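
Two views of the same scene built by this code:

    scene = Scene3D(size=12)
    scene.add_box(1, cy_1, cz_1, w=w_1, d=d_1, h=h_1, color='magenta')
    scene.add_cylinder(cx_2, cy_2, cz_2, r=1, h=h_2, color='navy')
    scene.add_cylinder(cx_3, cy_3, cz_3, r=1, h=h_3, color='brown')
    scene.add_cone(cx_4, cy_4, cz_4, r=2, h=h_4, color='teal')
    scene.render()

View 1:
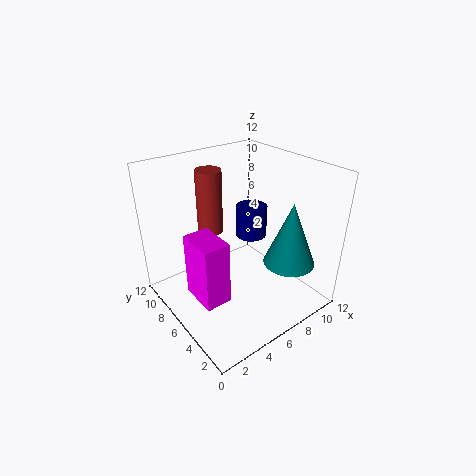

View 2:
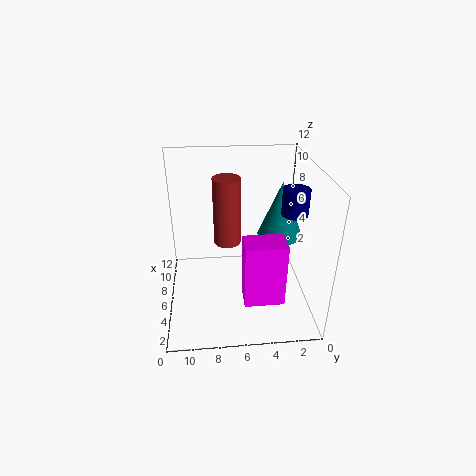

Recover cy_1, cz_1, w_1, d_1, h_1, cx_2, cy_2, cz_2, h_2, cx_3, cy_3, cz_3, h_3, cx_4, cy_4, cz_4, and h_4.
cy_1 = 3
cz_1 = 3
w_1 = 2
d_1 = 3
h_1 = 5
cx_2 = 4
cy_2 = 2
cz_2 = 9
h_2 = 2
cx_3 = 4
cy_3 = 7
cz_3 = 7
h_3 = 5
cx_4 = 8
cy_4 = 2
cz_4 = 5
h_4 = 5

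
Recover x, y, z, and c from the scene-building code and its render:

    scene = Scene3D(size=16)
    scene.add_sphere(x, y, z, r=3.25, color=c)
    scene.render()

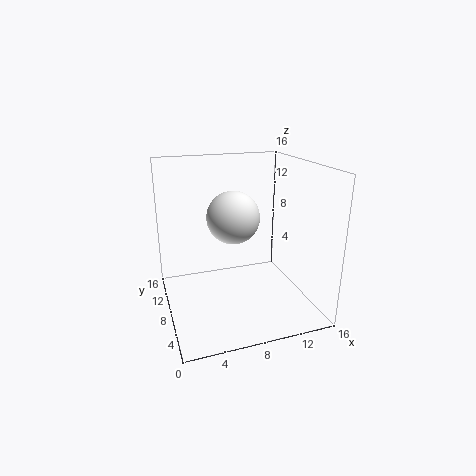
x = 8.75; y = 12; z = 9; c = 'white'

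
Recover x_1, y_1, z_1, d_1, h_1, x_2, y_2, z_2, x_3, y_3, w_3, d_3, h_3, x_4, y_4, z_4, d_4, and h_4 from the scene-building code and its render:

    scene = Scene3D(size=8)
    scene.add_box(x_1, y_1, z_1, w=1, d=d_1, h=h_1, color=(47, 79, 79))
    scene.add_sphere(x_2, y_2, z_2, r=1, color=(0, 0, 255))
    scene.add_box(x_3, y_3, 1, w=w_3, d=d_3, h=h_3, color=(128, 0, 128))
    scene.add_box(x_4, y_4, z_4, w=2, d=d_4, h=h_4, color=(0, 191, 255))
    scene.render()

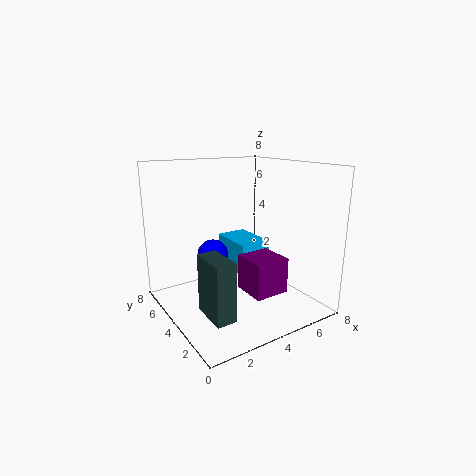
x_1 = 1; y_1 = 1; z_1 = 1; d_1 = 2; h_1 = 3; x_2 = 4; y_2 = 7; z_2 = 2; x_3 = 4; y_3 = 2; w_3 = 2; d_3 = 2; h_3 = 2; x_4 = 5; y_4 = 5; z_4 = 1; d_4 = 3; h_4 = 2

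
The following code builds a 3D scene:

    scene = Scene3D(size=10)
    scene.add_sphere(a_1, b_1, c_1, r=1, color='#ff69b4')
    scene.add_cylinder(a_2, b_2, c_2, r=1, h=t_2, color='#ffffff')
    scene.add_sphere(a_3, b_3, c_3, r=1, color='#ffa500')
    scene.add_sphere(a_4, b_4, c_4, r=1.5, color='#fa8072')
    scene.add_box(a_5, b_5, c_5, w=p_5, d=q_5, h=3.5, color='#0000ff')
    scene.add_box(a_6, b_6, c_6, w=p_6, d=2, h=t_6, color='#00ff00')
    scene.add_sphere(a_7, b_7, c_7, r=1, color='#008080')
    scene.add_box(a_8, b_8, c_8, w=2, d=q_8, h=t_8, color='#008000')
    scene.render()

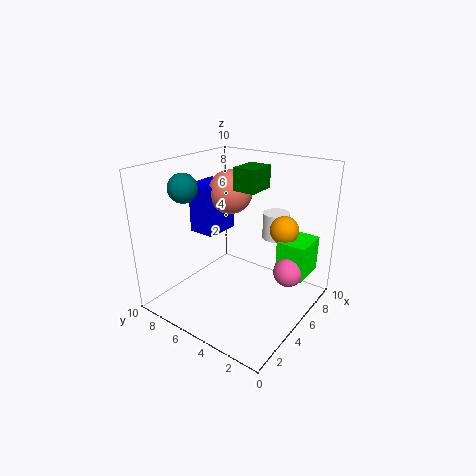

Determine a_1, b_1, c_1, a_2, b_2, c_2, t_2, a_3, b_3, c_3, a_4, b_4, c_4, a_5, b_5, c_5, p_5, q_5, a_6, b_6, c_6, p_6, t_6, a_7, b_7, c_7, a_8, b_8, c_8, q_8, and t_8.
a_1 = 6, b_1 = 1.5, c_1 = 3, a_2 = 8.5, b_2 = 4, c_2 = 4, t_2 = 2, a_3 = 7, b_3 = 2.5, c_3 = 5.5, a_4 = 5.5, b_4 = 6, c_4 = 8, a_5 = 4, b_5 = 6.5, c_5 = 5, p_5 = 2.5, q_5 = 2, a_6 = 6, b_6 = 0.5, c_6 = 2.5, p_6 = 2.5, t_6 = 2.5, a_7 = 3, b_7 = 8, c_7 = 8.5, a_8 = 4.5, b_8 = 3.5, c_8 = 8.5, q_8 = 1.5, t_8 = 1.5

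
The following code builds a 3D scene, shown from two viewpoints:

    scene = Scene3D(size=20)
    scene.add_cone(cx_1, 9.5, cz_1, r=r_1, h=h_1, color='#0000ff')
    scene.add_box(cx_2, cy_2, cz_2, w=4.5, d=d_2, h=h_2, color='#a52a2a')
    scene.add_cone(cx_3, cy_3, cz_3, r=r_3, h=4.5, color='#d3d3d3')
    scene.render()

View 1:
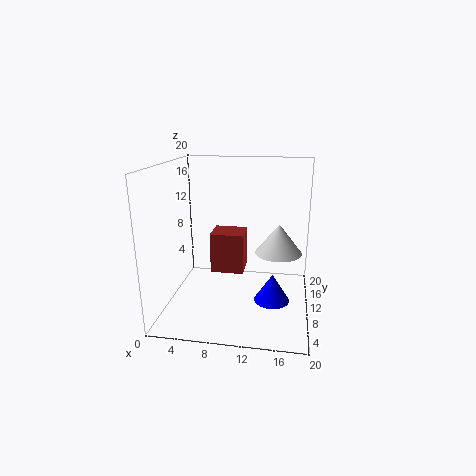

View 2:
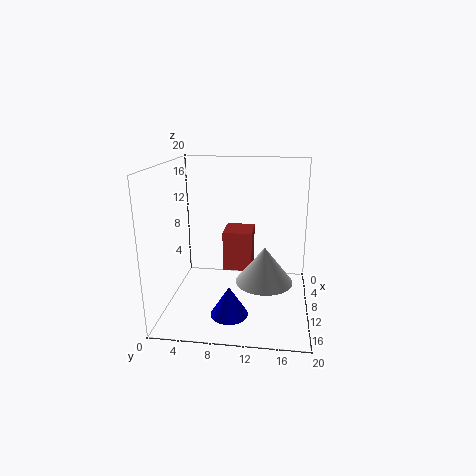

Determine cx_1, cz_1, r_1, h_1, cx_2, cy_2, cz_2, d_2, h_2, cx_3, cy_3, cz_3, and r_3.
cx_1 = 15, cz_1 = 1, r_1 = 2.5, h_1 = 4, cx_2 = 6.5, cy_2 = 8, cz_2 = 5.5, d_2 = 4, h_2 = 5.5, cx_3 = 15.5, cy_3 = 14, cz_3 = 6.5, r_3 = 3.5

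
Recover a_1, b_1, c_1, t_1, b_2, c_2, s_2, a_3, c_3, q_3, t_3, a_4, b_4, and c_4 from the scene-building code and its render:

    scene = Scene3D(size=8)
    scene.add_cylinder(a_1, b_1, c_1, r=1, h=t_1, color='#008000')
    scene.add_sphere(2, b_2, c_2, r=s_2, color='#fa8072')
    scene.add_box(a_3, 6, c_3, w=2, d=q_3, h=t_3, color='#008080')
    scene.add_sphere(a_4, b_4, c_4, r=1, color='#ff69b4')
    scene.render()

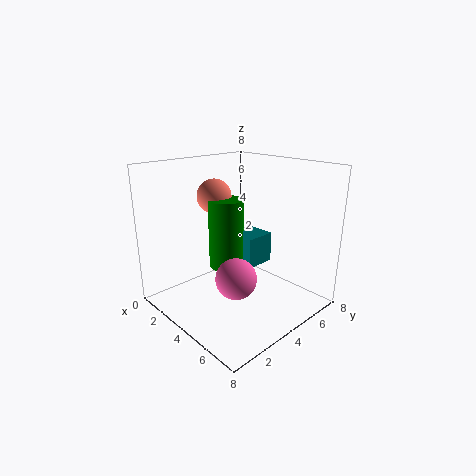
a_1 = 3
b_1 = 4
c_1 = 2
t_1 = 4
b_2 = 4
c_2 = 6
s_2 = 1
a_3 = 1
c_3 = 1
q_3 = 2
t_3 = 2
a_4 = 6
b_4 = 2
c_4 = 3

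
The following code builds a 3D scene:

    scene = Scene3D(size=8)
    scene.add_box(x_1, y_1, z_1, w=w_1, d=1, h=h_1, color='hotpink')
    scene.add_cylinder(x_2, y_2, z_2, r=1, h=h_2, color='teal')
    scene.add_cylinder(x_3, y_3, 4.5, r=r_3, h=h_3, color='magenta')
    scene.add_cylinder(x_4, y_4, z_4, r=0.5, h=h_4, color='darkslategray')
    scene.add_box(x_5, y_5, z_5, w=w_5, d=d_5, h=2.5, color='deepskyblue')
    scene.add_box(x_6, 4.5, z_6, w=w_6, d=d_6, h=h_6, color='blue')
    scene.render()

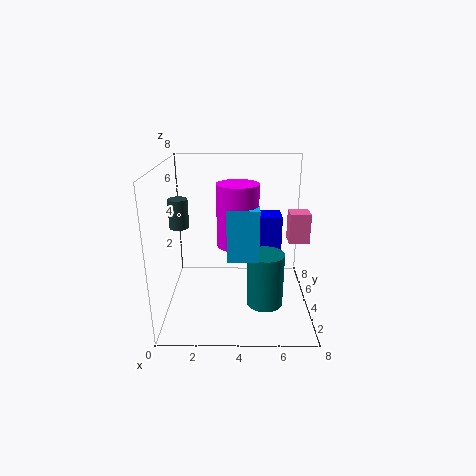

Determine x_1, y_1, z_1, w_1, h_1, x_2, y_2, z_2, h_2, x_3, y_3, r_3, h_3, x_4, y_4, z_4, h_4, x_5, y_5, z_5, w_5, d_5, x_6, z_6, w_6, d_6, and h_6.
x_1 = 6.5; y_1 = 2; z_1 = 4.5; w_1 = 1; h_1 = 1.5; x_2 = 5.5; y_2 = 3; z_2 = 0.5; h_2 = 3; x_3 = 4; y_3 = 2; r_3 = 1; h_3 = 3; x_4 = 1; y_4 = 3; z_4 = 5; h_4 = 1.5; x_5 = 3.5; y_5 = 1; z_5 = 4; w_5 = 1.5; d_5 = 2.5; x_6 = 5; z_6 = 1.5; w_6 = 1.5; d_6 = 1.5; h_6 = 3.5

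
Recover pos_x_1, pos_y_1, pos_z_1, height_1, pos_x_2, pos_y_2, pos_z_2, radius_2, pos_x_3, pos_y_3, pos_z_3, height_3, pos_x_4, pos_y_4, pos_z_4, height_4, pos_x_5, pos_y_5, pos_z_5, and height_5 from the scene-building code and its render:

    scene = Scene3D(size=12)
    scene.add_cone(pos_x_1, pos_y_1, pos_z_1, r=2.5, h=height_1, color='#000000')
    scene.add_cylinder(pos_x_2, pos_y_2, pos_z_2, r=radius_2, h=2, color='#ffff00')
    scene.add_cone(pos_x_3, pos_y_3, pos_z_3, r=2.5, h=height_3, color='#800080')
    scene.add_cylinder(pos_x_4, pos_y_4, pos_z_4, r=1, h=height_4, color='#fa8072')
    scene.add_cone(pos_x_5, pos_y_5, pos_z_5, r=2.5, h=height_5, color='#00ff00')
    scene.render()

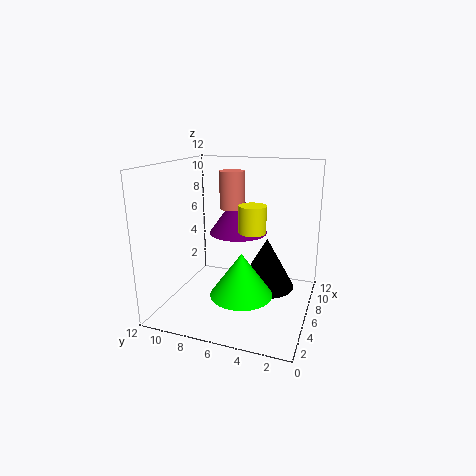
pos_x_1 = 8; pos_y_1 = 4; pos_z_1 = 1; height_1 = 4.5; pos_x_2 = 3.5; pos_y_2 = 4; pos_z_2 = 7.5; radius_2 = 1; pos_x_3 = 7.5; pos_y_3 = 6.5; pos_z_3 = 6; height_3 = 3.5; pos_x_4 = 6; pos_y_4 = 6.5; pos_z_4 = 8.5; height_4 = 3; pos_x_5 = 4; pos_y_5 = 5; pos_z_5 = 2; height_5 = 3.5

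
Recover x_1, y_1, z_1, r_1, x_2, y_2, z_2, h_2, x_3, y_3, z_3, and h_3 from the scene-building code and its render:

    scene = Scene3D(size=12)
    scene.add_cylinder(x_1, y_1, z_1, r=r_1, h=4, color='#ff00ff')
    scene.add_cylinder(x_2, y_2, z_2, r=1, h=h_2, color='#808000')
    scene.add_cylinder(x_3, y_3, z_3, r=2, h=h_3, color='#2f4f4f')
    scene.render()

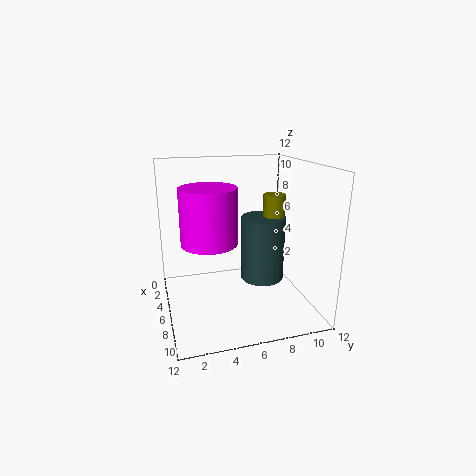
x_1 = 9; y_1 = 3; z_1 = 7; r_1 = 2; x_2 = 4; y_2 = 10; z_2 = 5; h_2 = 4; x_3 = 4; y_3 = 9; z_3 = 1; h_3 = 6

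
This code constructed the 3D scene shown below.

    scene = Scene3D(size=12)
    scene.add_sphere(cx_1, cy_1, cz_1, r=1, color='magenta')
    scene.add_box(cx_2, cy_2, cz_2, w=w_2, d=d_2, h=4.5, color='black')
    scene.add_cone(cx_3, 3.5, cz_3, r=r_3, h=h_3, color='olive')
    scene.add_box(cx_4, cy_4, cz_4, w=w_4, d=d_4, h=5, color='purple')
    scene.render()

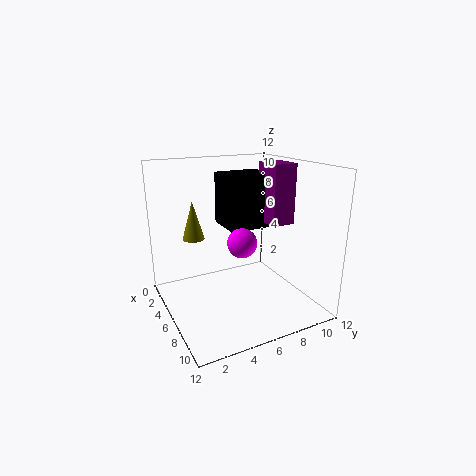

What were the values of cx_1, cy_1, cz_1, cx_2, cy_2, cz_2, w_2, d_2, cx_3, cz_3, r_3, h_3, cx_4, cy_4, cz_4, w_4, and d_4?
cx_1 = 10.5; cy_1 = 4; cz_1 = 7.5; cx_2 = 2.5; cy_2 = 5.5; cz_2 = 6.5; w_2 = 3.5; d_2 = 4; cx_3 = 2; cz_3 = 5; r_3 = 1; h_3 = 3.5; cx_4 = 5; cy_4 = 8.5; cz_4 = 7; w_4 = 2.5; d_4 = 2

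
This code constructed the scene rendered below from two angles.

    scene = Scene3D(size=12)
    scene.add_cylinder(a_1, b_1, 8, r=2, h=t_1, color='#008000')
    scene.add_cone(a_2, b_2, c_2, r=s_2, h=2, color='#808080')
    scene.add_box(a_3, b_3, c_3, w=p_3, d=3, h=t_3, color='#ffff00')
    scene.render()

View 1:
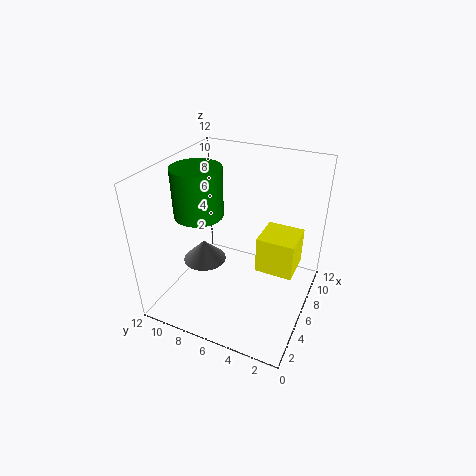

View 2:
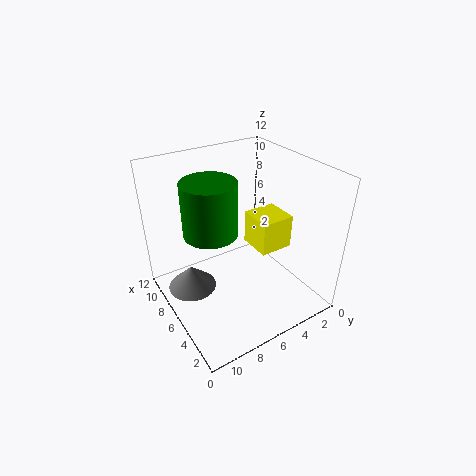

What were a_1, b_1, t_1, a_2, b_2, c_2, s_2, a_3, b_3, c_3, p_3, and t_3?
a_1 = 5; b_1 = 9; t_1 = 4; a_2 = 7; b_2 = 10; c_2 = 2; s_2 = 2; a_3 = 5; b_3 = 1; c_3 = 4; p_3 = 3; t_3 = 3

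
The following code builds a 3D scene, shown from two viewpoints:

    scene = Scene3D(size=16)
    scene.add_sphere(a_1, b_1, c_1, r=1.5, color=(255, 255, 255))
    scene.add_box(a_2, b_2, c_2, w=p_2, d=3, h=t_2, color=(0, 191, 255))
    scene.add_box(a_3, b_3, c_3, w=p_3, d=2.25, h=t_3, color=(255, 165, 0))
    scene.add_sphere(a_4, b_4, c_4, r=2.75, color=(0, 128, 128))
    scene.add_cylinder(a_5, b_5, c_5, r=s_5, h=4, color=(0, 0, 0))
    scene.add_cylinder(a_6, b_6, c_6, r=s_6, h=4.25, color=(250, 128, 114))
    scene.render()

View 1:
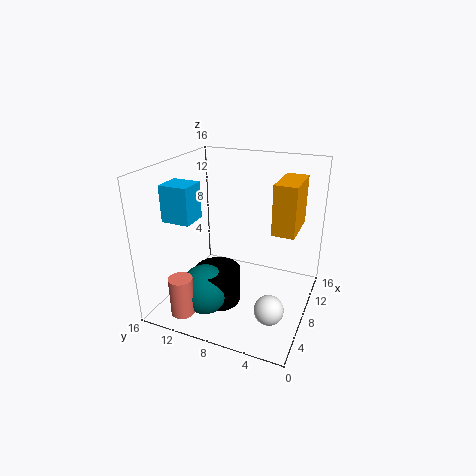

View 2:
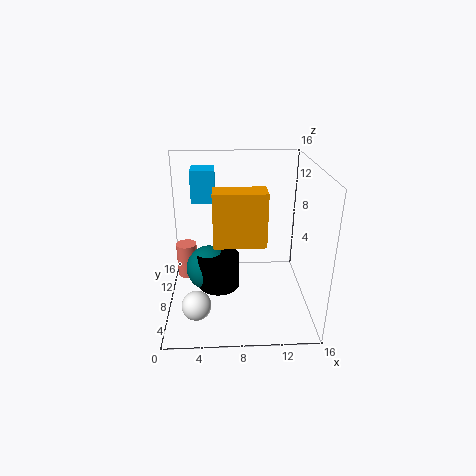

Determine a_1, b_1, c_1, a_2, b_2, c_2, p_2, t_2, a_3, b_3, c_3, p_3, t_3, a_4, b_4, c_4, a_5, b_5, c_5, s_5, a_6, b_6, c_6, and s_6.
a_1 = 3.5, b_1 = 2.75, c_1 = 3, a_2 = 2.75, b_2 = 11, c_2 = 11, p_2 = 2.75, t_2 = 3.75, a_3 = 5.5, b_3 = 1.25, c_3 = 10.25, p_3 = 4.75, t_3 = 5, a_4 = 4.5, b_4 = 10.5, c_4 = 2.75, a_5 = 5.75, b_5 = 9.5, c_5 = 1, s_5 = 2.5, a_6 = 1.75, b_6 = 11.75, c_6 = 1.25, s_6 = 1.25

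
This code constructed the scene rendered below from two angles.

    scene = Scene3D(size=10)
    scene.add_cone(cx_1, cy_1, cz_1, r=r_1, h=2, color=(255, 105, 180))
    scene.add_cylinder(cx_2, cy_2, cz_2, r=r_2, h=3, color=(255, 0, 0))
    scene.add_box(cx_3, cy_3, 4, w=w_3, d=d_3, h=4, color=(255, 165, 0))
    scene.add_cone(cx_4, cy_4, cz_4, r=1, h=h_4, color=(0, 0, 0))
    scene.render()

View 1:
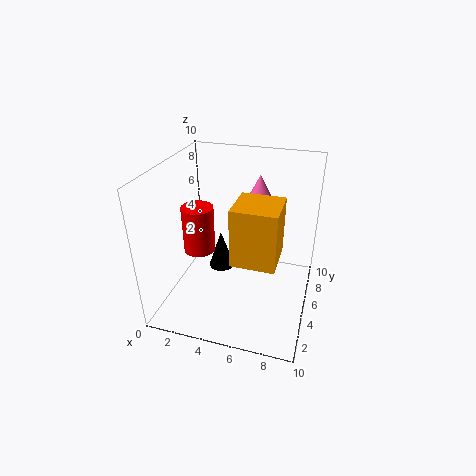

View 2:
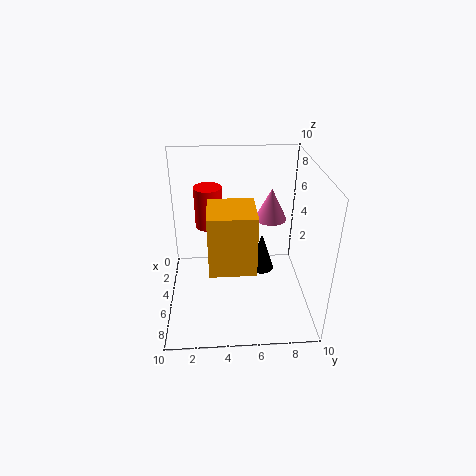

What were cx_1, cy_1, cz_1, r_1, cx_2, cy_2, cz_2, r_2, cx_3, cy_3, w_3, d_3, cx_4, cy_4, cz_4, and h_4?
cx_1 = 6; cy_1 = 7; cz_1 = 7; r_1 = 1; cx_2 = 3; cy_2 = 3; cz_2 = 5; r_2 = 1; cx_3 = 5; cy_3 = 3; w_3 = 3; d_3 = 3; cx_4 = 3; cy_4 = 7; cz_4 = 1; h_4 = 3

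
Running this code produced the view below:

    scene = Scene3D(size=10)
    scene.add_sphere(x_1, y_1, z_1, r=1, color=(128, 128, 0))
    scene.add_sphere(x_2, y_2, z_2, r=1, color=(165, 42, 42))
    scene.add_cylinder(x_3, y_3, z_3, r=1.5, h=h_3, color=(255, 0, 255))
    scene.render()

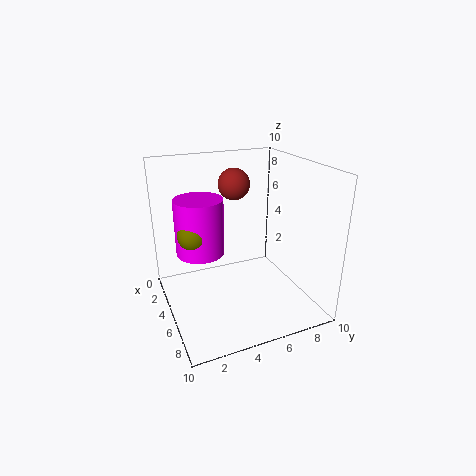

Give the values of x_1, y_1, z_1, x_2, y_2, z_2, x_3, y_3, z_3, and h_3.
x_1 = 6.5; y_1 = 1.5; z_1 = 6.5; x_2 = 5.5; y_2 = 4.5; z_2 = 9; x_3 = 6; y_3 = 2; z_3 = 5; h_3 = 3.5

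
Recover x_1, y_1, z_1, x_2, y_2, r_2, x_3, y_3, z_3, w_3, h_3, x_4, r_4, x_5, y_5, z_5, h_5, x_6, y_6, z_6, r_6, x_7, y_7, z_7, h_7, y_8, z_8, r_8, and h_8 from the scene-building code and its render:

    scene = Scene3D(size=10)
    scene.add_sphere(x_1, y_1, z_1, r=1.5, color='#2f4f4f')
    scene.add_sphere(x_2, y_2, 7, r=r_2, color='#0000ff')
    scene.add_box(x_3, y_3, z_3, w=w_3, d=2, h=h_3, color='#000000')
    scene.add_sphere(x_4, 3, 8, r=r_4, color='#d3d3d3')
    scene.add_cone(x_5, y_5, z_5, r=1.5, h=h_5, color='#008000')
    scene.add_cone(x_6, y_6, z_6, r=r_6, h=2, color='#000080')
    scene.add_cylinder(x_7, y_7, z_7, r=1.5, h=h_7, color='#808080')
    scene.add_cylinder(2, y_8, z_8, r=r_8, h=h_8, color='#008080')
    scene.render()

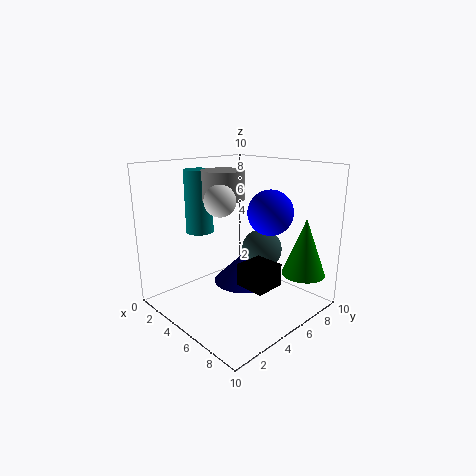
x_1 = 5, y_1 = 7.5, z_1 = 3.5, x_2 = 7, y_2 = 6, r_2 = 1.5, x_3 = 6.5, y_3 = 3.5, z_3 = 2.5, w_3 = 2, h_3 = 1.5, x_4 = 5.5, r_4 = 1, x_5 = 8.5, y_5 = 8, z_5 = 2.5, h_5 = 4, x_6 = 5.5, y_6 = 5, z_6 = 2, r_6 = 2, x_7 = 3.5, y_7 = 5, z_7 = 7.5, h_7 = 2, y_8 = 4, z_8 = 5, r_8 = 1, h_8 = 4.5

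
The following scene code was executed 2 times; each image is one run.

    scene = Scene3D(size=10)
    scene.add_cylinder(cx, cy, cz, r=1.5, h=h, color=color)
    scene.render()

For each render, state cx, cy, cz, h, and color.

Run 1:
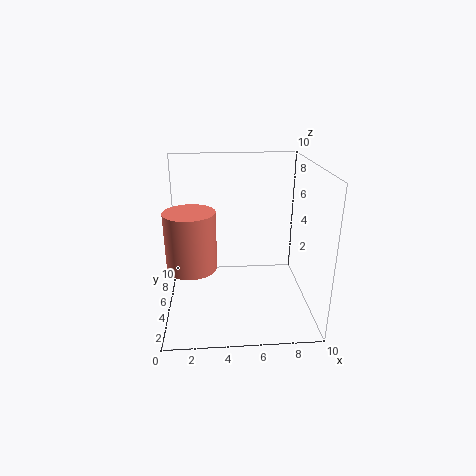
cx = 2
cy = 2
cz = 4.5
h = 3.5
color = 'salmon'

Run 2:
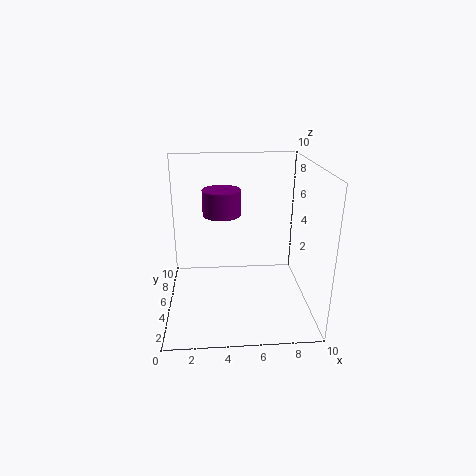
cx = 4
cy = 8.5
cz = 5.5
h = 2
color = 'purple'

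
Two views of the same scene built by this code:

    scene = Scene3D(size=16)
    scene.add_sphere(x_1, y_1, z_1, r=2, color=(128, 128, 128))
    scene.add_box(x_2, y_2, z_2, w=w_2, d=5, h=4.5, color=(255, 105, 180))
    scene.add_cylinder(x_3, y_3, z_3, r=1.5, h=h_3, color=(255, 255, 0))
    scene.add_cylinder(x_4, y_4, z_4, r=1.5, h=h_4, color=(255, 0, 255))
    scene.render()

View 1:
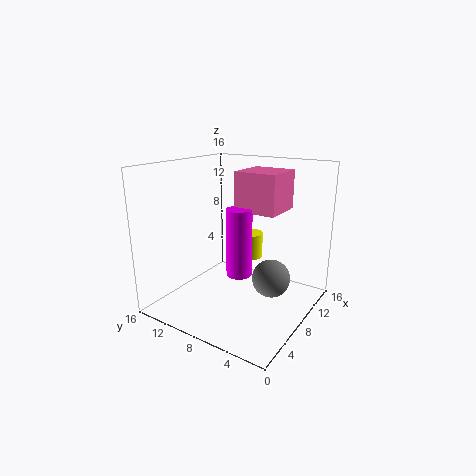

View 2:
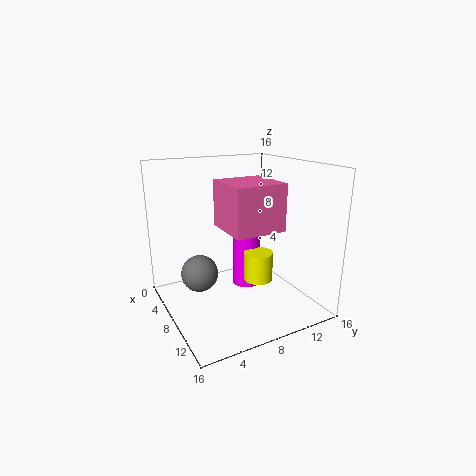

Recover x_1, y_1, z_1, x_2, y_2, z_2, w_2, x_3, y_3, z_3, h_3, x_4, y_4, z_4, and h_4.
x_1 = 7.5, y_1 = 3.5, z_1 = 4.5, x_2 = 9.5, y_2 = 4.5, z_2 = 10.5, w_2 = 5, x_3 = 11.5, y_3 = 8.5, z_3 = 4.5, h_3 = 3, x_4 = 9, y_4 = 8.5, z_4 = 3, h_4 = 8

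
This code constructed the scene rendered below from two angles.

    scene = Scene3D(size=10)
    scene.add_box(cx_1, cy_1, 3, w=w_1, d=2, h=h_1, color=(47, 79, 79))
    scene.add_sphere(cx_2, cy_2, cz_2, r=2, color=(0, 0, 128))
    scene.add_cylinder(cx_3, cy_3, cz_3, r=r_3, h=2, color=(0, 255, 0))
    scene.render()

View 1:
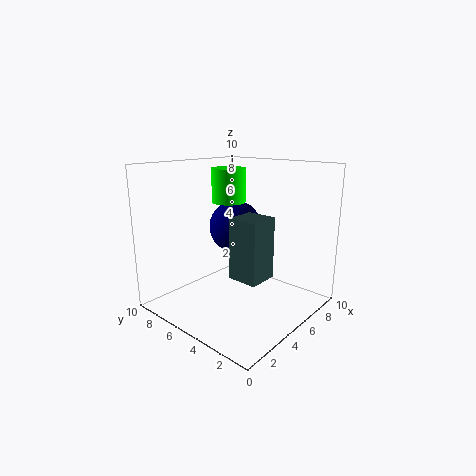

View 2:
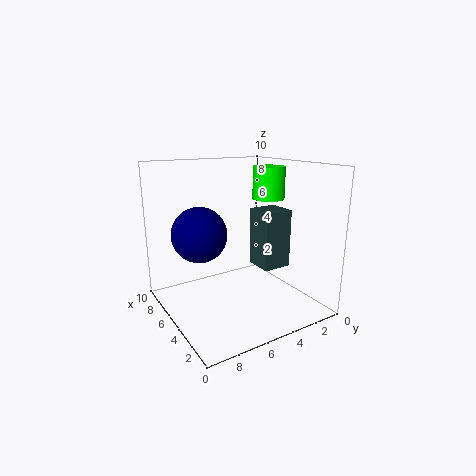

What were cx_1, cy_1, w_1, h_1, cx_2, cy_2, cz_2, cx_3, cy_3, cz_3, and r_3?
cx_1 = 3; cy_1 = 2; w_1 = 2; h_1 = 4; cx_2 = 7; cy_2 = 7; cz_2 = 5; cx_3 = 3; cy_3 = 4; cz_3 = 8; r_3 = 1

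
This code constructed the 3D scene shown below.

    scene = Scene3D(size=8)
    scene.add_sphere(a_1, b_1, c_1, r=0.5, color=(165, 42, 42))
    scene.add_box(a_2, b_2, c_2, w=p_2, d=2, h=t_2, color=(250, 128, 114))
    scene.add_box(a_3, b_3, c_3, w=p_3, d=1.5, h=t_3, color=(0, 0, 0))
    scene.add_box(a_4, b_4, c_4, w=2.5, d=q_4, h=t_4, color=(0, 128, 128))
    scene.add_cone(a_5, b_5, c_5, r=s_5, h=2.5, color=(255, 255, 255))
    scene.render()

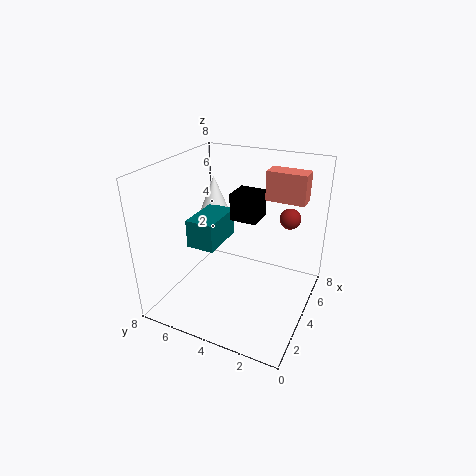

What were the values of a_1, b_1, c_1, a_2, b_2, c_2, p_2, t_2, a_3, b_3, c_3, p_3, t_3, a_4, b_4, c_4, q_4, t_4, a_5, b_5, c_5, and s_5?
a_1 = 3.5
b_1 = 1
c_1 = 6
a_2 = 4
b_2 = 0.5
c_2 = 6.5
p_2 = 1
t_2 = 1.5
a_3 = 4
b_3 = 3
c_3 = 5
p_3 = 1.5
t_3 = 1.5
a_4 = 2
b_4 = 4.5
c_4 = 4
q_4 = 1.5
t_4 = 1.5
a_5 = 5
b_5 = 6
c_5 = 4.5
s_5 = 1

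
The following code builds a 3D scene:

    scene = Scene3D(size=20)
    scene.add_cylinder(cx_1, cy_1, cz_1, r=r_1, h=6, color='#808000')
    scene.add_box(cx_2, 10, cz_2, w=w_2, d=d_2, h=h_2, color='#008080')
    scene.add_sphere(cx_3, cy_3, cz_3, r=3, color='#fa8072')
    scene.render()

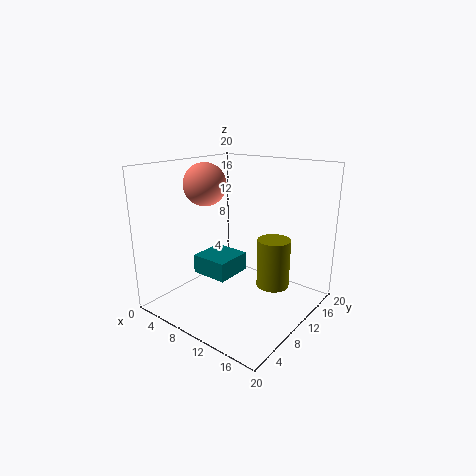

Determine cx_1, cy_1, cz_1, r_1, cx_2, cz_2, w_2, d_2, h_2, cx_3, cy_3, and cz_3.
cx_1 = 17
cy_1 = 8
cz_1 = 6
r_1 = 2
cx_2 = 1
cz_2 = 2
w_2 = 6
d_2 = 6
h_2 = 3
cx_3 = 5
cy_3 = 9
cz_3 = 17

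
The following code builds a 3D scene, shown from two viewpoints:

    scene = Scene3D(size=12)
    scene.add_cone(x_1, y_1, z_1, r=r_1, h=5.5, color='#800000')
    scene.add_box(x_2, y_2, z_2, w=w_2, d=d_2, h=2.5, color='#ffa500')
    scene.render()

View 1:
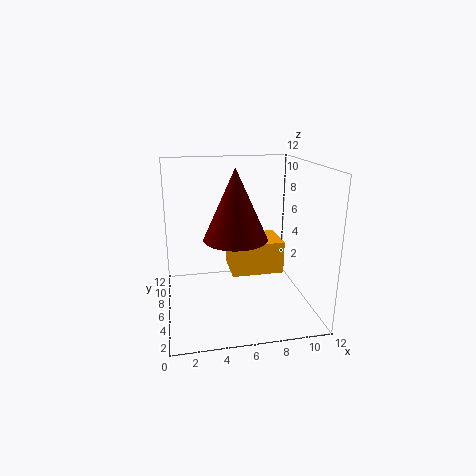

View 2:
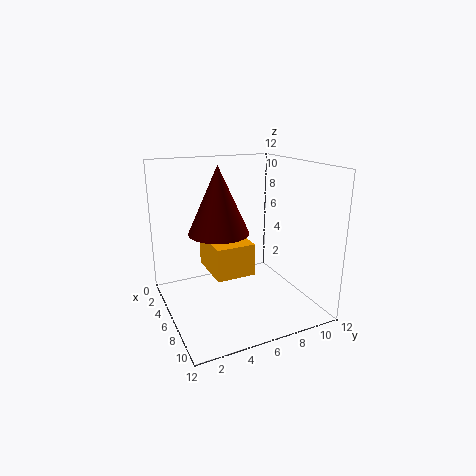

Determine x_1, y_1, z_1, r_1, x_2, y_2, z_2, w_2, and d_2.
x_1 = 5.5, y_1 = 4.5, z_1 = 6.5, r_1 = 2.5, x_2 = 5, y_2 = 3, z_2 = 4, w_2 = 4, d_2 = 3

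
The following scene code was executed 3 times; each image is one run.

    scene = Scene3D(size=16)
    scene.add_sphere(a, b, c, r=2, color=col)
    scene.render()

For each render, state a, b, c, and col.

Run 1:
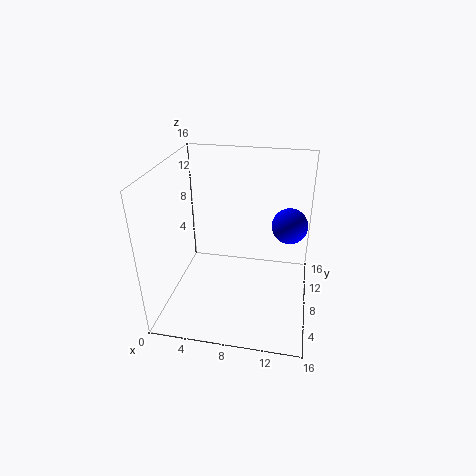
a = 13.5, b = 10, c = 9, col = 'blue'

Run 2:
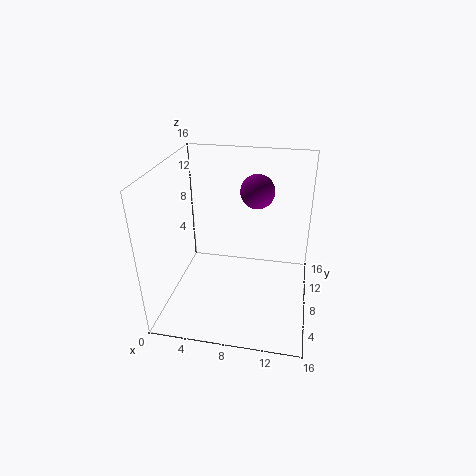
a = 9.5, b = 12, c = 12, col = 'purple'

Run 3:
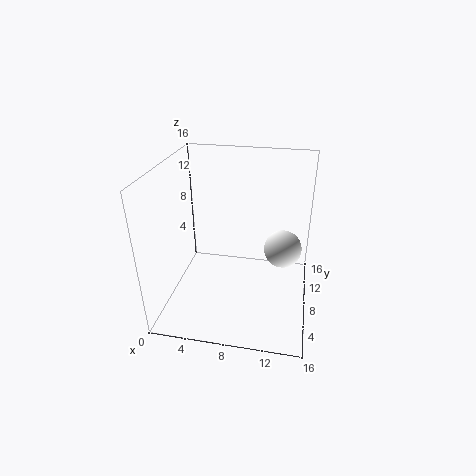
a = 13, b = 7.5, c = 7.5, col = 'white'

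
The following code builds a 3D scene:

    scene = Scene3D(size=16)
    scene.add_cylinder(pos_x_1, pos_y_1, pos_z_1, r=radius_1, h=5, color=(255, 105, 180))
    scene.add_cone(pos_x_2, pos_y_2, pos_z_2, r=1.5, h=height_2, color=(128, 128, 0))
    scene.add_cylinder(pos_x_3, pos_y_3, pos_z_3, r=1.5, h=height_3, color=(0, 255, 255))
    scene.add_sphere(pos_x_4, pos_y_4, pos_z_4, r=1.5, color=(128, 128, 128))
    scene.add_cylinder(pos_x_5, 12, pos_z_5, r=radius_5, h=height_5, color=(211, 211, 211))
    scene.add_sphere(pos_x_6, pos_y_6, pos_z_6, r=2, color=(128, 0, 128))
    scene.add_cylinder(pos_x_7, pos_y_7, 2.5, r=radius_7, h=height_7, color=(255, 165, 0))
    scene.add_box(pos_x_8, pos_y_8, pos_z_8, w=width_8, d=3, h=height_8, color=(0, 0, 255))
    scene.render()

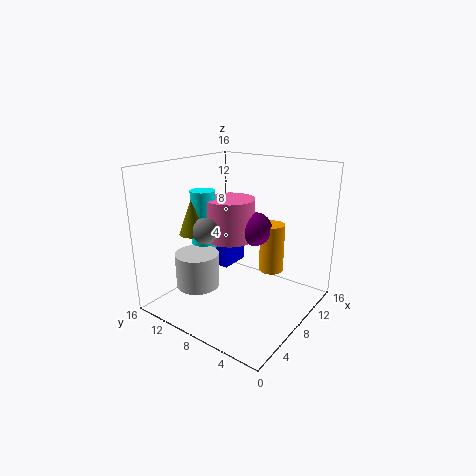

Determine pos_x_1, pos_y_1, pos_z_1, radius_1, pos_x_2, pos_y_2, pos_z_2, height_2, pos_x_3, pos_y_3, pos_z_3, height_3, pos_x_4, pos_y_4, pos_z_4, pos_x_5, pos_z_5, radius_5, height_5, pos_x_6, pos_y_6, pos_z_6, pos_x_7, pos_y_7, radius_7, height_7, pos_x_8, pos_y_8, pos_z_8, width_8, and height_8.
pos_x_1 = 10.5; pos_y_1 = 11; pos_z_1 = 6.5; radius_1 = 3; pos_x_2 = 6; pos_y_2 = 13; pos_z_2 = 8; height_2 = 4; pos_x_3 = 8.5; pos_y_3 = 13.5; pos_z_3 = 5.5; height_3 = 7; pos_x_4 = 6.5; pos_y_4 = 11.5; pos_z_4 = 8.5; pos_x_5 = 5.5; pos_z_5 = 2; radius_5 = 2.5; height_5 = 4; pos_x_6 = 11.5; pos_y_6 = 8; pos_z_6 = 8; pos_x_7 = 13; pos_y_7 = 6.5; radius_7 = 1.5; height_7 = 6; pos_x_8 = 11.5; pos_y_8 = 12.5; pos_z_8 = 1.5; width_8 = 4; height_8 = 3.5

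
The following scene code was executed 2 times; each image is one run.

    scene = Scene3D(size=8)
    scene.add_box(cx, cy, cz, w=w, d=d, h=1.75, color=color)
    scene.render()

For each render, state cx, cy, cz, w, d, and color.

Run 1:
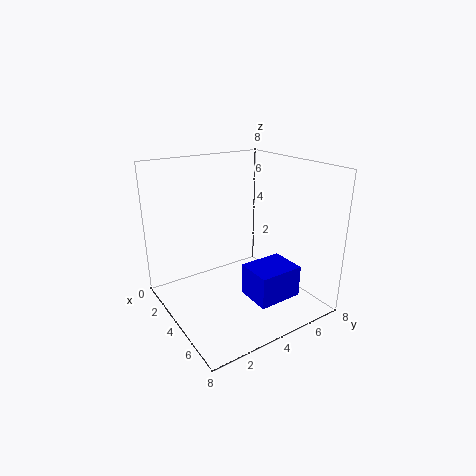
cx = 4.75; cy = 3.75; cz = 1; w = 2; d = 2.5; color = 'blue'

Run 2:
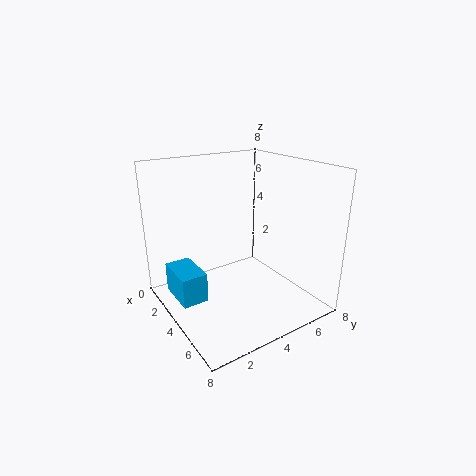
cx = 1; cy = 0.75; cz = 0.25; w = 2.5; d = 1.5; color = 'deepskyblue'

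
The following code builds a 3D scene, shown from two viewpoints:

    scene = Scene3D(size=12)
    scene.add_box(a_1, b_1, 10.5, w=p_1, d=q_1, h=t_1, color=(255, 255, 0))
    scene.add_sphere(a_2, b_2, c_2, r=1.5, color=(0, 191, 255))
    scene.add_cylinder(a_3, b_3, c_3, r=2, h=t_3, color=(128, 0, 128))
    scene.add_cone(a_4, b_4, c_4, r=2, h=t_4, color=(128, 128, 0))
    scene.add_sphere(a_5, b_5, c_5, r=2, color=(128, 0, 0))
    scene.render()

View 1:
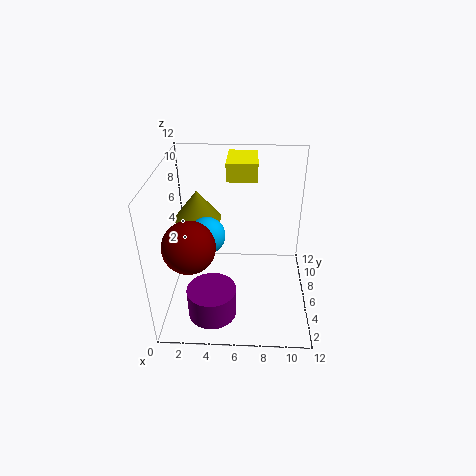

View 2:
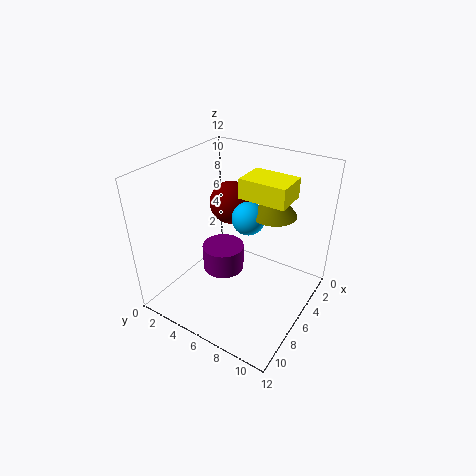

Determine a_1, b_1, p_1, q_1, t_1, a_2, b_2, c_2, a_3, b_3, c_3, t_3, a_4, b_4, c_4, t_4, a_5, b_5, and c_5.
a_1 = 5, b_1 = 7, p_1 = 2.5, q_1 = 3.5, t_1 = 1.5, a_2 = 3.5, b_2 = 5.5, c_2 = 6.5, a_3 = 4, b_3 = 3, c_3 = 0.5, t_3 = 2.5, a_4 = 2.5, b_4 = 7.5, c_4 = 7, t_4 = 2.5, a_5 = 2.5, b_5 = 3, c_5 = 7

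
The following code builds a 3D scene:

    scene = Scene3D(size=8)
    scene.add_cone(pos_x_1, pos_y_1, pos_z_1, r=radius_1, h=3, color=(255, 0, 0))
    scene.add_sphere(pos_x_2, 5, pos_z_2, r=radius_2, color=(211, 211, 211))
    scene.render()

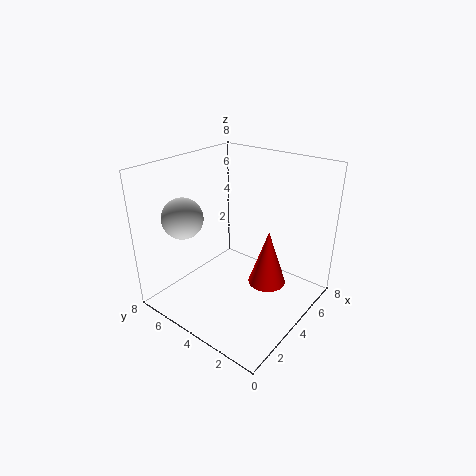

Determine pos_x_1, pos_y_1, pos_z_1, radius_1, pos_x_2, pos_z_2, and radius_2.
pos_x_1 = 4; pos_y_1 = 2; pos_z_1 = 2; radius_1 = 1; pos_x_2 = 1; pos_z_2 = 6; radius_2 = 1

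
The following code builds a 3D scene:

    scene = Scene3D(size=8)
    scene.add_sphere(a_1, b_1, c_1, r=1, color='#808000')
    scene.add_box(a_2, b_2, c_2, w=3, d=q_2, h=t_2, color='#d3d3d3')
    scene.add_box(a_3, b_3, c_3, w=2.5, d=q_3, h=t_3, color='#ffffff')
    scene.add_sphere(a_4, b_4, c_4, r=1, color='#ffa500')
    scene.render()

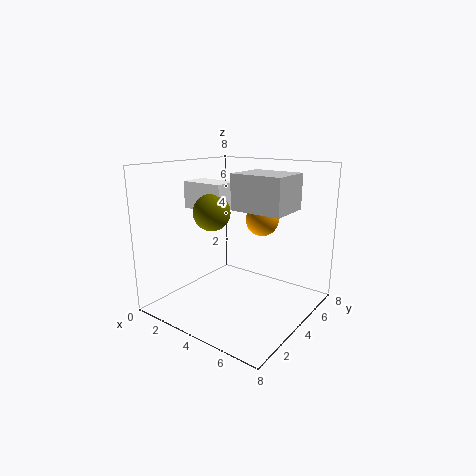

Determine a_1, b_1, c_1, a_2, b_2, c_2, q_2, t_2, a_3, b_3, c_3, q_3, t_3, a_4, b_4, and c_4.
a_1 = 3, b_1 = 3, c_1 = 5.5, a_2 = 3.5, b_2 = 4, c_2 = 5.5, q_2 = 2.5, t_2 = 2, a_3 = 1, b_3 = 3, c_3 = 5.5, q_3 = 1.5, t_3 = 1.5, a_4 = 4, b_4 = 6.5, c_4 = 4.5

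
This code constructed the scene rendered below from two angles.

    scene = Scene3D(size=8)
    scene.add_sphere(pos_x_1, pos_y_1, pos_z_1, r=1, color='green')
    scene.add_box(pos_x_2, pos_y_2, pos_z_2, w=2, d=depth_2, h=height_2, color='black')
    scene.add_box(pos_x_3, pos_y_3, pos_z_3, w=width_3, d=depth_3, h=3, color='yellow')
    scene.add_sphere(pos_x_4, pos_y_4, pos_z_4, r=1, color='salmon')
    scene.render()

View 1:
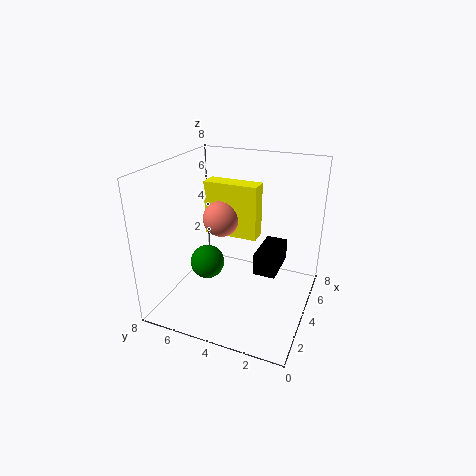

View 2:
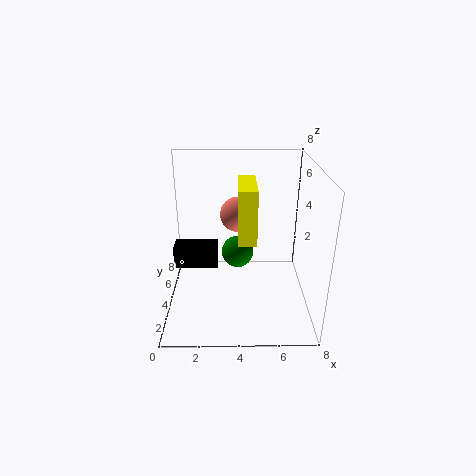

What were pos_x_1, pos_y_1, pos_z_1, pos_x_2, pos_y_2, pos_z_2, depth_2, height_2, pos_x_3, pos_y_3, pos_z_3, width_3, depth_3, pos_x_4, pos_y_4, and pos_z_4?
pos_x_1 = 4, pos_y_1 = 6, pos_z_1 = 2, pos_x_2 = 1, pos_y_2 = 1, pos_z_2 = 4, depth_2 = 1, height_2 = 1, pos_x_3 = 4, pos_y_3 = 3, pos_z_3 = 4, width_3 = 1, depth_3 = 3, pos_x_4 = 4, pos_y_4 = 5, pos_z_4 = 5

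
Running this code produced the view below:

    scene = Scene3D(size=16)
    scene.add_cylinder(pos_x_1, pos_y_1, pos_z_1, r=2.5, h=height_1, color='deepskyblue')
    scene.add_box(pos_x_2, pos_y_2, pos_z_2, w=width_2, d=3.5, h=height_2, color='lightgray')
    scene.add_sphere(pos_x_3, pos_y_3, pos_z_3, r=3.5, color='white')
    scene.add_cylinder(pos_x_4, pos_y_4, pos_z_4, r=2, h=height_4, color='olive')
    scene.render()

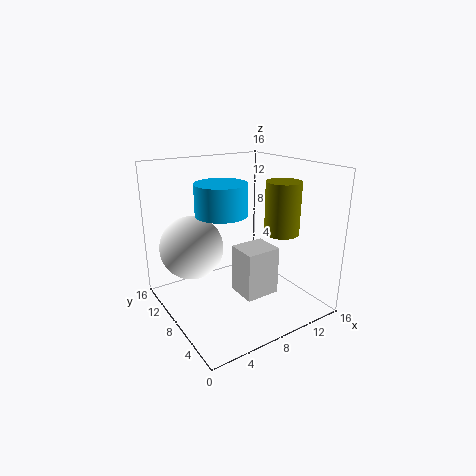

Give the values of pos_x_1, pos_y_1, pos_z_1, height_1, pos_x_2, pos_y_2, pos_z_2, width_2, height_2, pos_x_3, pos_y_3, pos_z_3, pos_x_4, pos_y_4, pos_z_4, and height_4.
pos_x_1 = 4.5
pos_y_1 = 5.5
pos_z_1 = 12
height_1 = 3
pos_x_2 = 7.5
pos_y_2 = 5
pos_z_2 = 1.5
width_2 = 4
height_2 = 5.5
pos_x_3 = 3.5
pos_y_3 = 10.5
pos_z_3 = 7
pos_x_4 = 13
pos_y_4 = 6.5
pos_z_4 = 8
height_4 = 6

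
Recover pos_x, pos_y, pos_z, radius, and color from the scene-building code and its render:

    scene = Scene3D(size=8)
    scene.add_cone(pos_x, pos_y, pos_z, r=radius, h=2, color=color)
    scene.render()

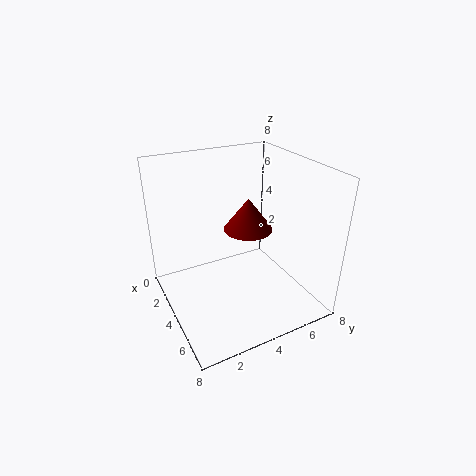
pos_x = 2.5
pos_y = 5.5
pos_z = 3.5
radius = 1.5
color = 'maroon'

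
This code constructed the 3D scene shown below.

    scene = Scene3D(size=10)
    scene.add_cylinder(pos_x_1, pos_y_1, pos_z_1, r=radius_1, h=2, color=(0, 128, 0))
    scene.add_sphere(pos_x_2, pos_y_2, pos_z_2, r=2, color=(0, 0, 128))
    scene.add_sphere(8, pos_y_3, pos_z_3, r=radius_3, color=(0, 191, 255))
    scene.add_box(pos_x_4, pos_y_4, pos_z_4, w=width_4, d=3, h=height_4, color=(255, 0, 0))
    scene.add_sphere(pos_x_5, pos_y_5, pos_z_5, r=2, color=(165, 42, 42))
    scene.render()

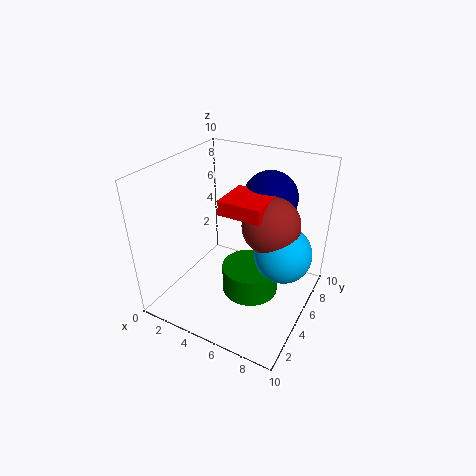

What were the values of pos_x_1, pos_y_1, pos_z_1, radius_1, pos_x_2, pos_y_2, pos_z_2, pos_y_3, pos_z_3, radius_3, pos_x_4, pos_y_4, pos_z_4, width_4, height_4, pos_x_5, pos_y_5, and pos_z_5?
pos_x_1 = 6, pos_y_1 = 5, pos_z_1 = 1, radius_1 = 2, pos_x_2 = 6, pos_y_2 = 8, pos_z_2 = 7, pos_y_3 = 6, pos_z_3 = 4, radius_3 = 2, pos_x_4 = 4, pos_y_4 = 4, pos_z_4 = 7, width_4 = 3, height_4 = 1, pos_x_5 = 7, pos_y_5 = 6, pos_z_5 = 6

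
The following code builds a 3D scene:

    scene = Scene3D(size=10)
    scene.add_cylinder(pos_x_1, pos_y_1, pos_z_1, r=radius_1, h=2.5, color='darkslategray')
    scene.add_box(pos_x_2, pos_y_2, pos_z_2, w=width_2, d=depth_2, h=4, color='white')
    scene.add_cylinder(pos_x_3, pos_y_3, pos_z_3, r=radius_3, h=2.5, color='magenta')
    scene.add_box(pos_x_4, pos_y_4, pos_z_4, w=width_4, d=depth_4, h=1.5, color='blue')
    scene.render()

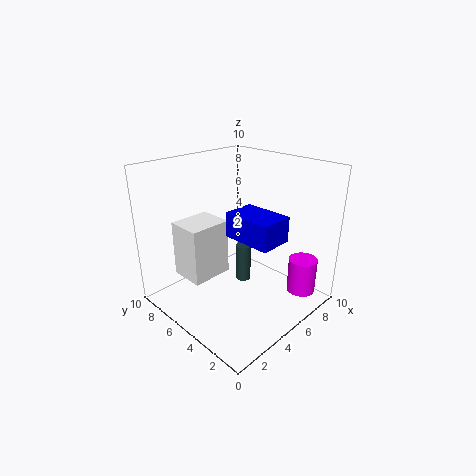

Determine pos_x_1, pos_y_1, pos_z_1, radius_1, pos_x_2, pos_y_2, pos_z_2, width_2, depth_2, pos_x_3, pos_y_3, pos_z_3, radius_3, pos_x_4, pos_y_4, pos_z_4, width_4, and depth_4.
pos_x_1 = 4.5
pos_y_1 = 4
pos_z_1 = 2.5
radius_1 = 0.5
pos_x_2 = 2
pos_y_2 = 6
pos_z_2 = 2
width_2 = 3
depth_2 = 2.5
pos_x_3 = 8
pos_y_3 = 1.5
pos_z_3 = 1
radius_3 = 1
pos_x_4 = 2.5
pos_y_4 = 0.5
pos_z_4 = 6.5
width_4 = 2
depth_4 = 3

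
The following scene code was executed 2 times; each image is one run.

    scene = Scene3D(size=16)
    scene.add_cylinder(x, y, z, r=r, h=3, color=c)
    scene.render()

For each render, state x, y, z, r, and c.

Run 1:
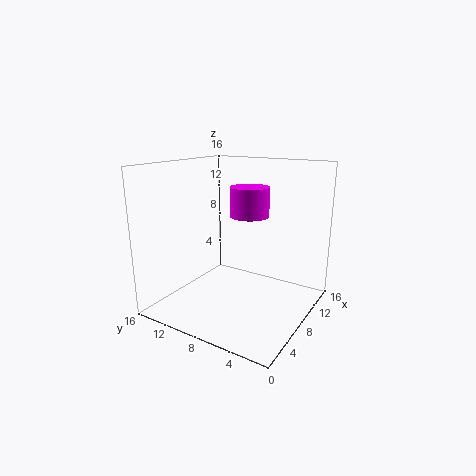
x = 7, y = 6, z = 11, r = 2, c = 'magenta'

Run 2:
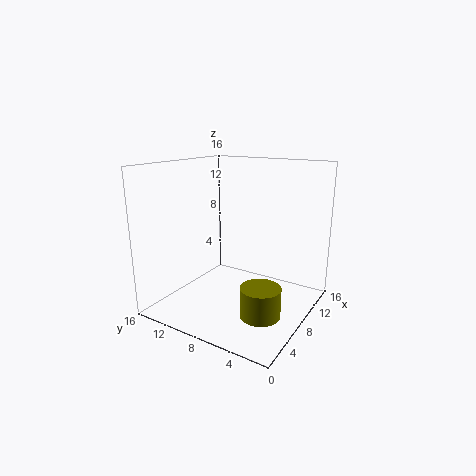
x = 4, y = 3, z = 2, r = 2, c = 'olive'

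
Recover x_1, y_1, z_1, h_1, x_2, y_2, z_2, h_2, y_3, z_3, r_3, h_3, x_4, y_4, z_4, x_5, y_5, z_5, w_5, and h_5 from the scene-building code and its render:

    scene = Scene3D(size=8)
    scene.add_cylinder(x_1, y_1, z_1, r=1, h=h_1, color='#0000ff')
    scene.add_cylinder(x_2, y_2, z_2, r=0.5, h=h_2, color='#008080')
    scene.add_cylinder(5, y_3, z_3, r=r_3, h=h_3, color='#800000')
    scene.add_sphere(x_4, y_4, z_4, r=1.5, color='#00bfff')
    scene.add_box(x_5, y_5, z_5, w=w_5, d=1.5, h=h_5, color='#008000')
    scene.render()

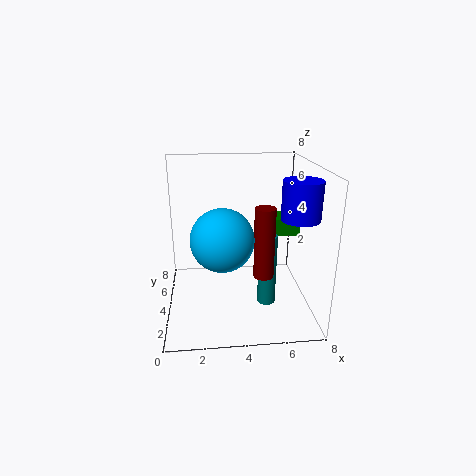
x_1 = 7; y_1 = 2.5; z_1 = 5.5; h_1 = 2; x_2 = 5.5; y_2 = 3; z_2 = 0.5; h_2 = 4; y_3 = 1.5; z_3 = 3; r_3 = 0.5; h_3 = 3.5; x_4 = 3; y_4 = 1.5; z_4 = 5; x_5 = 6; y_5 = 4; z_5 = 4; w_5 = 1.5; h_5 = 1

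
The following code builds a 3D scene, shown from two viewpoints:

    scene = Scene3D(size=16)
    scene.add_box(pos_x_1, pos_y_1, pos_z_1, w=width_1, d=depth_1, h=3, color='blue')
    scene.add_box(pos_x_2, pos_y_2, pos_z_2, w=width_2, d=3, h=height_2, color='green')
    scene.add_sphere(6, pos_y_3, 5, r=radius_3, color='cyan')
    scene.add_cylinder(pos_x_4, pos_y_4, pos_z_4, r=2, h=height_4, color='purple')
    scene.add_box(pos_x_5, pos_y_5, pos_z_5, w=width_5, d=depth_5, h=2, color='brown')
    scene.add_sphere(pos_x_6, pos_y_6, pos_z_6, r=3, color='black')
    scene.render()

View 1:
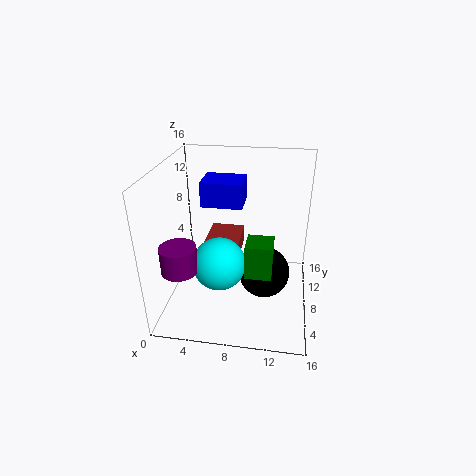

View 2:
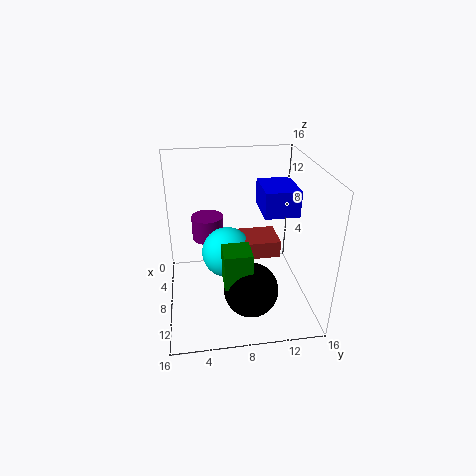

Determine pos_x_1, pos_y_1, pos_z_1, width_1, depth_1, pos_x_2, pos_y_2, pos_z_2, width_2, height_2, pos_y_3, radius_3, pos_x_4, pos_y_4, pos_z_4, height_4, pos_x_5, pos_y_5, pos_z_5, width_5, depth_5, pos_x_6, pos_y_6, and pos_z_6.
pos_x_1 = 3, pos_y_1 = 11, pos_z_1 = 10, width_1 = 5, depth_1 = 4, pos_x_2 = 9, pos_y_2 = 6, pos_z_2 = 4, width_2 = 3, height_2 = 4, pos_y_3 = 7, radius_3 = 3, pos_x_4 = 2, pos_y_4 = 5, pos_z_4 = 5, height_4 = 3, pos_x_5 = 4, pos_y_5 = 7, pos_z_5 = 5, width_5 = 4, depth_5 = 6, pos_x_6 = 11, pos_y_6 = 9, pos_z_6 = 3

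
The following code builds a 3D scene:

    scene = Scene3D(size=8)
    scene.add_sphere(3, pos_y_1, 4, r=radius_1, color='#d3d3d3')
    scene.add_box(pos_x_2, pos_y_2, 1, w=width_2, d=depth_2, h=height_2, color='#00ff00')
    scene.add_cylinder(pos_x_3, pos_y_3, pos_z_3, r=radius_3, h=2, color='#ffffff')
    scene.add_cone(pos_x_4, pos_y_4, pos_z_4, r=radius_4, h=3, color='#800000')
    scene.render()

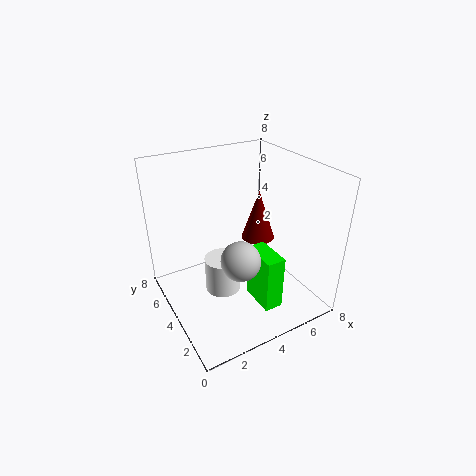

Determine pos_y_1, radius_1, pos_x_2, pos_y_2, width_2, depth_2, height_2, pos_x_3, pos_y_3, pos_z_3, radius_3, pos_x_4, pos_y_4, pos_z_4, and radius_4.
pos_y_1 = 2, radius_1 = 1, pos_x_2 = 4, pos_y_2 = 1, width_2 = 1, depth_2 = 2, height_2 = 3, pos_x_3 = 3, pos_y_3 = 4, pos_z_3 = 1, radius_3 = 1, pos_x_4 = 6, pos_y_4 = 5, pos_z_4 = 3, radius_4 = 1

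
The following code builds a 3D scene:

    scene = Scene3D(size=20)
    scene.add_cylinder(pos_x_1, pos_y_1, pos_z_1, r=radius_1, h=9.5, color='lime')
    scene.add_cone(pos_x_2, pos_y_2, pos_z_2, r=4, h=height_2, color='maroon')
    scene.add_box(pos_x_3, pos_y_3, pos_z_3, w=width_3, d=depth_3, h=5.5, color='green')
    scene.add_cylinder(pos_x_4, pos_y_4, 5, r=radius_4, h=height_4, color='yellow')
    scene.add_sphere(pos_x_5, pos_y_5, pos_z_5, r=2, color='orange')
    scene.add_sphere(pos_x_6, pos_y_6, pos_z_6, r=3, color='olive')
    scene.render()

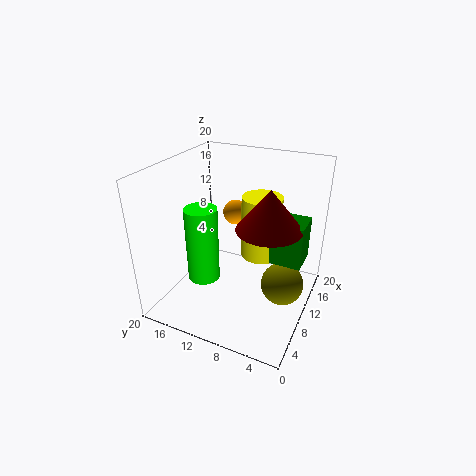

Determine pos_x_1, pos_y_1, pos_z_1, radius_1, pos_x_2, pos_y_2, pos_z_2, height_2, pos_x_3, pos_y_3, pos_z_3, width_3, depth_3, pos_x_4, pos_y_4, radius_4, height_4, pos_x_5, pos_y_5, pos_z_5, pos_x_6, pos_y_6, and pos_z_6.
pos_x_1 = 4
pos_y_1 = 12
pos_z_1 = 7
radius_1 = 2
pos_x_2 = 7
pos_y_2 = 4.5
pos_z_2 = 14
height_2 = 5
pos_x_3 = 7.5
pos_y_3 = 0.5
pos_z_3 = 9
width_3 = 4
depth_3 = 4
pos_x_4 = 15
pos_y_4 = 8.5
radius_4 = 3
height_4 = 9.5
pos_x_5 = 17.5
pos_y_5 = 14
pos_z_5 = 10
pos_x_6 = 11
pos_y_6 = 3.5
pos_z_6 = 3.5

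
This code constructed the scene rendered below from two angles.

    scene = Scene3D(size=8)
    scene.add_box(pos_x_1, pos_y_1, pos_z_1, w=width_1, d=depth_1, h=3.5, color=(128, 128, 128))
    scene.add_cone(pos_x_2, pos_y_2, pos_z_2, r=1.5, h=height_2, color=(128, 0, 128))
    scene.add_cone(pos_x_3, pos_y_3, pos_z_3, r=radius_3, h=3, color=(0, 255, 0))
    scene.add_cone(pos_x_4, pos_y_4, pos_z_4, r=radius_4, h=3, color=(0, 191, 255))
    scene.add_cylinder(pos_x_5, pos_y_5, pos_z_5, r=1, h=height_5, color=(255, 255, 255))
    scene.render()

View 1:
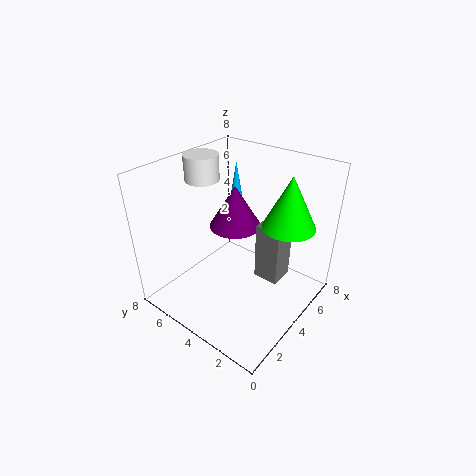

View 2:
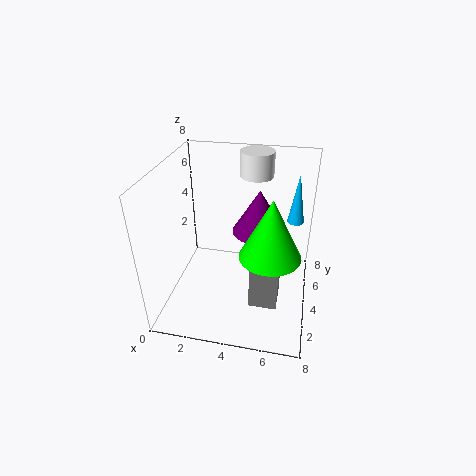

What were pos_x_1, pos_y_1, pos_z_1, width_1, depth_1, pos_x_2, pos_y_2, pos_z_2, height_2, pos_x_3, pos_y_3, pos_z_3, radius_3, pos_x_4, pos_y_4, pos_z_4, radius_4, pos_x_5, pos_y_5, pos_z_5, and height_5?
pos_x_1 = 5, pos_y_1 = 2, pos_z_1 = 1, width_1 = 1.5, depth_1 = 1.5, pos_x_2 = 5, pos_y_2 = 5, pos_z_2 = 4, height_2 = 2.5, pos_x_3 = 6, pos_y_3 = 2, pos_z_3 = 4.5, radius_3 = 1.5, pos_x_4 = 7, pos_y_4 = 6.5, pos_z_4 = 4, radius_4 = 0.5, pos_x_5 = 4.5, pos_y_5 = 7, pos_z_5 = 6.5, height_5 = 1.5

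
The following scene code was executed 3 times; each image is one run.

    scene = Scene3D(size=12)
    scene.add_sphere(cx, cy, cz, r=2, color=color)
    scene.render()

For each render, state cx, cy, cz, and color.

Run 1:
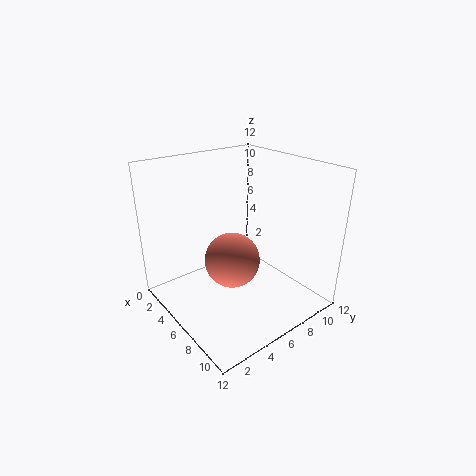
cx = 8.5; cy = 3.5; cz = 6; color = 'salmon'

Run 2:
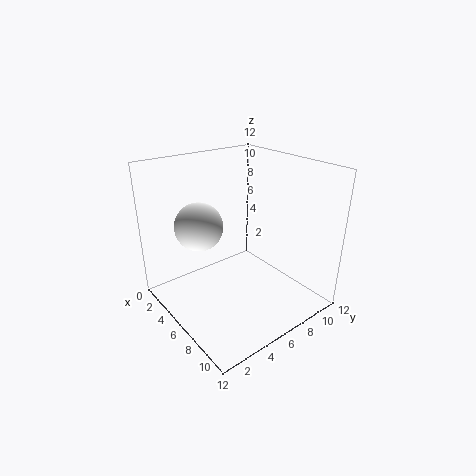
cx = 4; cy = 3.5; cz = 7; color = 'white'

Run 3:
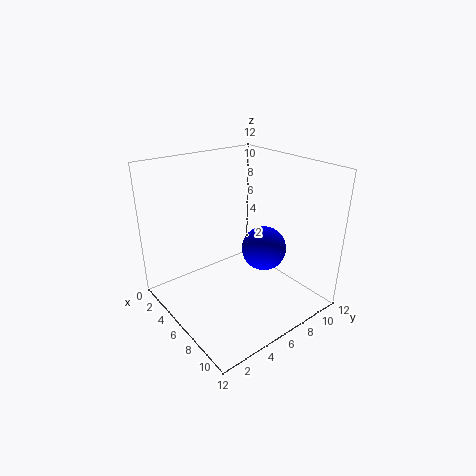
cx = 6; cy = 9; cz = 4; color = 'blue'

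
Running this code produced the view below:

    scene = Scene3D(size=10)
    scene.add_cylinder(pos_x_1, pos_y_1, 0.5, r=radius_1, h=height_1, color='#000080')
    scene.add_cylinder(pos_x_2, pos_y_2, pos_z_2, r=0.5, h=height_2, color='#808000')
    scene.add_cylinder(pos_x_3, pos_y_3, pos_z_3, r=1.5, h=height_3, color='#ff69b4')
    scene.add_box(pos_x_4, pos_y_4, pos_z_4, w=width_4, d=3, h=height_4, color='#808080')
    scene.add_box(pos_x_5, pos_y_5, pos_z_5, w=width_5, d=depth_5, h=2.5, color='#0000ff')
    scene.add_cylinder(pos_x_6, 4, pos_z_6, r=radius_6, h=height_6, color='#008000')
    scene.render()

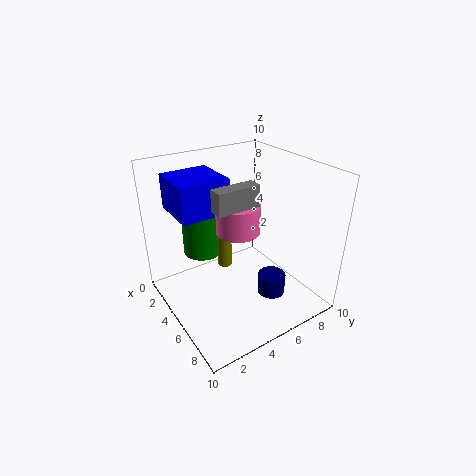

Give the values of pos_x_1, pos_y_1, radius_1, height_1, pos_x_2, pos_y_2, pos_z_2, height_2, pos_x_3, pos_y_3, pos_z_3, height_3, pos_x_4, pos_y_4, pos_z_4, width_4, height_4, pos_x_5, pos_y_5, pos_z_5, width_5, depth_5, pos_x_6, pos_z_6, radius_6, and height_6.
pos_x_1 = 6.5, pos_y_1 = 7, radius_1 = 1, height_1 = 1.5, pos_x_2 = 4, pos_y_2 = 4.5, pos_z_2 = 2.5, height_2 = 3, pos_x_3 = 5, pos_y_3 = 5, pos_z_3 = 5.5, height_3 = 2, pos_x_4 = 5, pos_y_4 = 3, pos_z_4 = 7.5, width_4 = 1, height_4 = 1.5, pos_x_5 = 0.5, pos_y_5 = 1.5, pos_z_5 = 6.5, width_5 = 3.5, depth_5 = 3.5, pos_x_6 = 1.5, pos_z_6 = 2.5, radius_6 = 1.5, height_6 = 3.5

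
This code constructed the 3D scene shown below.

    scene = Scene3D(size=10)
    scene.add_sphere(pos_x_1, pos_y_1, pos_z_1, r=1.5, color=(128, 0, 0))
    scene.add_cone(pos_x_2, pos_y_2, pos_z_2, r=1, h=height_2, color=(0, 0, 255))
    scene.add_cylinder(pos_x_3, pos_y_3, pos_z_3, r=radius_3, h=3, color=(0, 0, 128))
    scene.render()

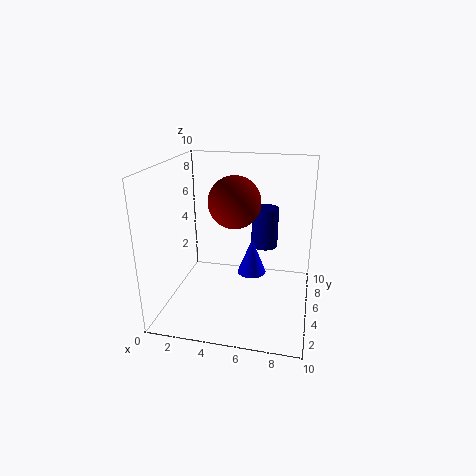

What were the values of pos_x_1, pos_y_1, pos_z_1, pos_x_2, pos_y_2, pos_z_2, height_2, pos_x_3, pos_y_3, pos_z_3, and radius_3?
pos_x_1 = 5.5
pos_y_1 = 2
pos_z_1 = 8.5
pos_x_2 = 6
pos_y_2 = 5
pos_z_2 = 2.5
height_2 = 2.5
pos_x_3 = 6.5
pos_y_3 = 7.5
pos_z_3 = 3.5
radius_3 = 1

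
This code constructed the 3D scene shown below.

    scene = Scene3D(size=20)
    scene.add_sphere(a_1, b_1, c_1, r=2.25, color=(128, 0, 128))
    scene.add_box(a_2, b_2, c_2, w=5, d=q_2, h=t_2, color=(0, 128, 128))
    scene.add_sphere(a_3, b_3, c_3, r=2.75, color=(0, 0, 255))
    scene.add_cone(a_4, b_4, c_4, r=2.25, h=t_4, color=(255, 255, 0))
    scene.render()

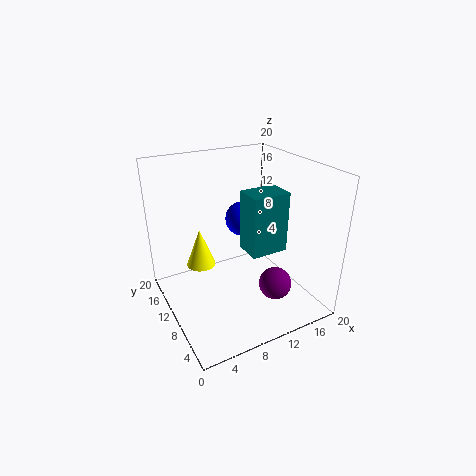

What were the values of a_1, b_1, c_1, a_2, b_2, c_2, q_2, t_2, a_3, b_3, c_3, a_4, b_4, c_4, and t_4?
a_1 = 13.5, b_1 = 5.5, c_1 = 4, a_2 = 9.75, b_2 = 5.25, c_2 = 9.25, q_2 = 3.75, t_2 = 8, a_3 = 14.25, b_3 = 16.25, c_3 = 9.5, a_4 = 6.75, b_4 = 16.25, c_4 = 3.25, t_4 = 6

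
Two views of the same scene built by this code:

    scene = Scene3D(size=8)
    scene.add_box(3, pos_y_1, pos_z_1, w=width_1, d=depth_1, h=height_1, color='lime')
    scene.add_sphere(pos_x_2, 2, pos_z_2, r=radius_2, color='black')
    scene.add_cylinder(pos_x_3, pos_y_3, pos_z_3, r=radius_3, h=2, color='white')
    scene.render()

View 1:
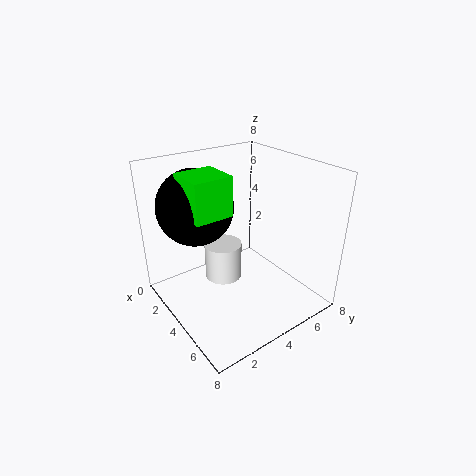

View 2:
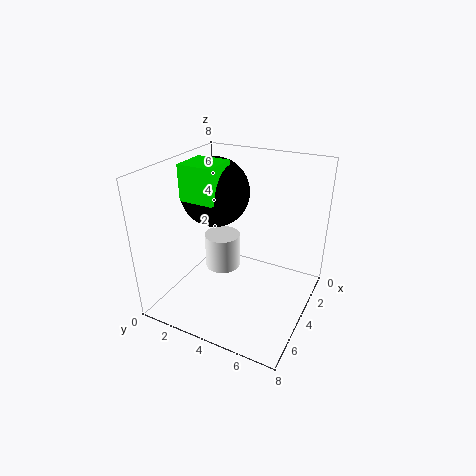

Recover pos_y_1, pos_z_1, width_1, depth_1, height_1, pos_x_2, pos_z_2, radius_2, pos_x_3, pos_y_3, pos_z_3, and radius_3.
pos_y_1 = 1; pos_z_1 = 6; width_1 = 2; depth_1 = 2; height_1 = 2; pos_x_2 = 3; pos_z_2 = 6; radius_2 = 2; pos_x_3 = 4; pos_y_3 = 3; pos_z_3 = 2; radius_3 = 1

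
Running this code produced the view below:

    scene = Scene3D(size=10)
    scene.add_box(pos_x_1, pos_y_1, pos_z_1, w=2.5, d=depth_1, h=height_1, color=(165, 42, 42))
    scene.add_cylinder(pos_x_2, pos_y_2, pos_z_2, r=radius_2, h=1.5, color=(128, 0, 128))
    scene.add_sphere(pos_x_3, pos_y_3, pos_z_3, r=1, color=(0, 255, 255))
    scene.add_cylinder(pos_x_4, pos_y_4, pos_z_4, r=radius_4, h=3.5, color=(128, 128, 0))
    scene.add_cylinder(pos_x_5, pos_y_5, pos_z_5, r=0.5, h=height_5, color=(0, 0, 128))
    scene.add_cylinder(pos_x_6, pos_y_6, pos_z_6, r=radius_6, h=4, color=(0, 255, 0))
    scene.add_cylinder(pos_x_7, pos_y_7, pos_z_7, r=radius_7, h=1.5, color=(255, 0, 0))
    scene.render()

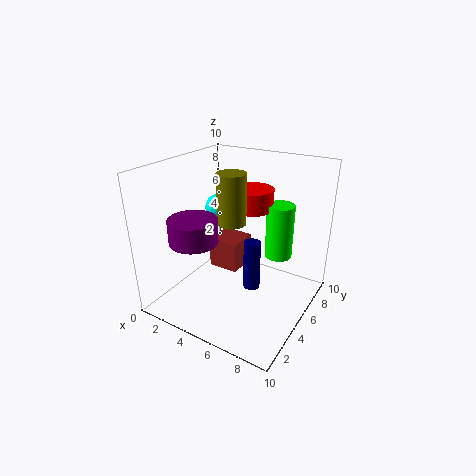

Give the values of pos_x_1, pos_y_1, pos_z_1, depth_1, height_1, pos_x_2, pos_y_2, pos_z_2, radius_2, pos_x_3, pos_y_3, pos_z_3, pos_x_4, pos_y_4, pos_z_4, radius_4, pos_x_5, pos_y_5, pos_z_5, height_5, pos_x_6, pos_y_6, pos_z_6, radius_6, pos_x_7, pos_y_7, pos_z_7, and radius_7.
pos_x_1 = 1; pos_y_1 = 7; pos_z_1 = 0.5; depth_1 = 2.5; height_1 = 2.5; pos_x_2 = 4; pos_y_2 = 1.5; pos_z_2 = 6; radius_2 = 1.5; pos_x_3 = 2; pos_y_3 = 7; pos_z_3 = 6; pos_x_4 = 4.5; pos_y_4 = 5; pos_z_4 = 6; radius_4 = 1; pos_x_5 = 7.5; pos_y_5 = 2.5; pos_z_5 = 3.5; height_5 = 3; pos_x_6 = 7; pos_y_6 = 7.5; pos_z_6 = 3; radius_6 = 1; pos_x_7 = 5; pos_y_7 = 7; pos_z_7 = 6.5; radius_7 = 1.5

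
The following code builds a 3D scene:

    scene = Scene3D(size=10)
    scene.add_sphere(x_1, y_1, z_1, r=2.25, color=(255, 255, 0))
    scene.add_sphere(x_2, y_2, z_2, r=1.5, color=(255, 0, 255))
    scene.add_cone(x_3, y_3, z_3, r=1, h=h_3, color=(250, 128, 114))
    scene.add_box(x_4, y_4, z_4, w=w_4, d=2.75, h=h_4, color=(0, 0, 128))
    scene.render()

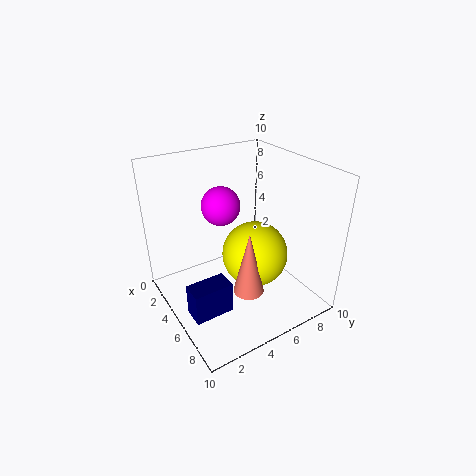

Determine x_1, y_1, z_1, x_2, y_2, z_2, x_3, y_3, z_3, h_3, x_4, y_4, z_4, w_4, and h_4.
x_1 = 6; y_1 = 5.75; z_1 = 4; x_2 = 1.75; y_2 = 5.5; z_2 = 6; x_3 = 7.5; y_3 = 4.25; z_3 = 2.5; h_3 = 4.25; x_4 = 5.25; y_4 = 0.75; z_4 = 0.5; w_4 = 1.5; h_4 = 2.25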